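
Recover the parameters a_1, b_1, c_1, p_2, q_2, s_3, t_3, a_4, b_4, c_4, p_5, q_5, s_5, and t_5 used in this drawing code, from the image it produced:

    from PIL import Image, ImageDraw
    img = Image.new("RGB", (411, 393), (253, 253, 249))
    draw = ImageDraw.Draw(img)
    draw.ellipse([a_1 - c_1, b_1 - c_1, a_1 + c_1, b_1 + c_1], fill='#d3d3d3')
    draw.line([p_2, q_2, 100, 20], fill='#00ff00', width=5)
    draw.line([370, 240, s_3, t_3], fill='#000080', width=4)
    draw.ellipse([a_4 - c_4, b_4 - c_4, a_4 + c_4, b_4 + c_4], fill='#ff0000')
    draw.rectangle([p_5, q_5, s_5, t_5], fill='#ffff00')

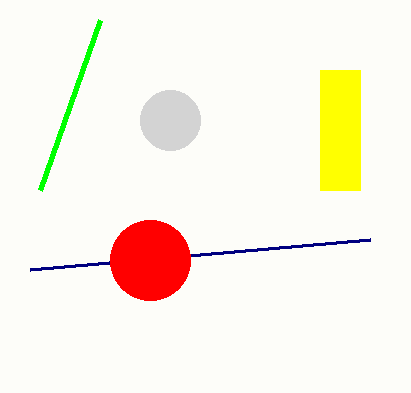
a_1 = 170, b_1 = 120, c_1 = 30, p_2 = 40, q_2 = 190, s_3 = 30, t_3 = 270, a_4 = 150, b_4 = 260, c_4 = 40, p_5 = 320, q_5 = 70, s_5 = 360, t_5 = 190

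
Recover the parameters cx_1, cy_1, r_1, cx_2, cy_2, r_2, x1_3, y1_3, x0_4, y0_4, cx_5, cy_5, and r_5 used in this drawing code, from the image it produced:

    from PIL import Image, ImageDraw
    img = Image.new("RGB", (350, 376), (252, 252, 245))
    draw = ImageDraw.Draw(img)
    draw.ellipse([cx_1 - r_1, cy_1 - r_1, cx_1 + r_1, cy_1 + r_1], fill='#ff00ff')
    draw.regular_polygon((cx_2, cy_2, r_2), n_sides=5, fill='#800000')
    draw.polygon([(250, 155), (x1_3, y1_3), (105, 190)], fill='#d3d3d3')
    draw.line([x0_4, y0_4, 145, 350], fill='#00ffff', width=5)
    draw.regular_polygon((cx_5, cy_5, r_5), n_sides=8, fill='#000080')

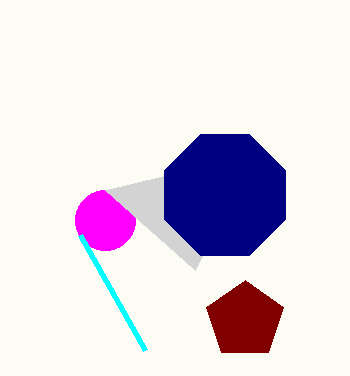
cx_1 = 105, cy_1 = 220, r_1 = 30, cx_2 = 245, cy_2 = 320, r_2 = 40, x1_3 = 195, y1_3 = 270, x0_4 = 80, y0_4 = 235, cx_5 = 225, cy_5 = 195, r_5 = 65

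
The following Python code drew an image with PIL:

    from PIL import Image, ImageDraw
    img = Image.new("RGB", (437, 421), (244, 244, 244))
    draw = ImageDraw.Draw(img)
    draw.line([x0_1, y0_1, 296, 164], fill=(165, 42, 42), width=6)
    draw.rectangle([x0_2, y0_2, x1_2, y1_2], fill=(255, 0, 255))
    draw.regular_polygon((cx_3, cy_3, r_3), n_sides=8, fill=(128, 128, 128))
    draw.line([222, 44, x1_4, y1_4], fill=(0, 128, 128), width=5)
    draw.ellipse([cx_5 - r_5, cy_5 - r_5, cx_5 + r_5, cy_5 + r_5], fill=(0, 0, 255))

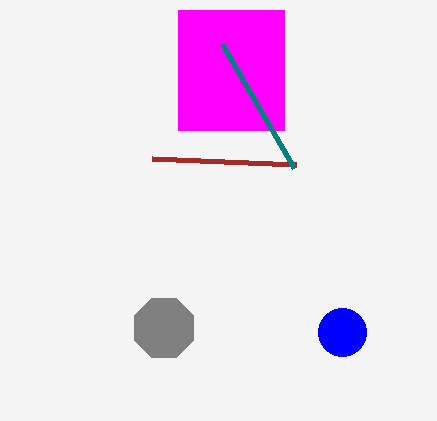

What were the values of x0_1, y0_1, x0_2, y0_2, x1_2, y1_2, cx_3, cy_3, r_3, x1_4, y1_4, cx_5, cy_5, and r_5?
x0_1 = 152
y0_1 = 158
x0_2 = 178
y0_2 = 10
x1_2 = 284
y1_2 = 130
cx_3 = 164
cy_3 = 328
r_3 = 32
x1_4 = 294
y1_4 = 168
cx_5 = 342
cy_5 = 332
r_5 = 24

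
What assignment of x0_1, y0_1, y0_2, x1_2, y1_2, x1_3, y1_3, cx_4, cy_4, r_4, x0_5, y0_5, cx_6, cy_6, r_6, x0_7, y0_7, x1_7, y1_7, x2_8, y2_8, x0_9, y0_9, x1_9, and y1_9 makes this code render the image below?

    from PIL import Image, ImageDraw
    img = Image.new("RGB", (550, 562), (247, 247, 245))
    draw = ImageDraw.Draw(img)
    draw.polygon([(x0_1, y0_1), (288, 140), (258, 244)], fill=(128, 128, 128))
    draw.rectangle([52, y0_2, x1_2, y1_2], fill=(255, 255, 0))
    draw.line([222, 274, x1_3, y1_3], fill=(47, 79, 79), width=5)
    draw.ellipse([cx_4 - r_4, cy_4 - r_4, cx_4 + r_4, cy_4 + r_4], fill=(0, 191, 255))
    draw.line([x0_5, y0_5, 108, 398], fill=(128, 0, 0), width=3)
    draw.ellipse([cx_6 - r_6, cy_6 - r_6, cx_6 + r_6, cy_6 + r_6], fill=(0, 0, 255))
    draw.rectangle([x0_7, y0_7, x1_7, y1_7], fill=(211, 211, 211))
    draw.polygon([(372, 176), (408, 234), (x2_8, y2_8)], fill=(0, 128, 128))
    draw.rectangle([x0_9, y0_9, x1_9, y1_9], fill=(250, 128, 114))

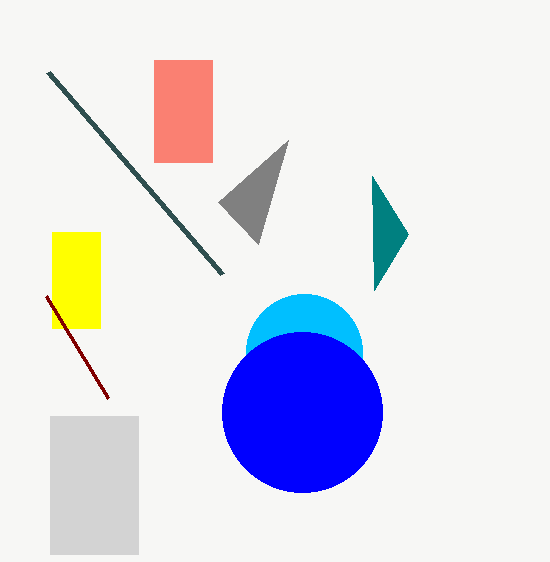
x0_1 = 218, y0_1 = 202, y0_2 = 232, x1_2 = 100, y1_2 = 328, x1_3 = 48, y1_3 = 72, cx_4 = 304, cy_4 = 352, r_4 = 58, x0_5 = 46, y0_5 = 296, cx_6 = 302, cy_6 = 412, r_6 = 80, x0_7 = 50, y0_7 = 416, x1_7 = 138, y1_7 = 554, x2_8 = 374, y2_8 = 290, x0_9 = 154, y0_9 = 60, x1_9 = 212, y1_9 = 162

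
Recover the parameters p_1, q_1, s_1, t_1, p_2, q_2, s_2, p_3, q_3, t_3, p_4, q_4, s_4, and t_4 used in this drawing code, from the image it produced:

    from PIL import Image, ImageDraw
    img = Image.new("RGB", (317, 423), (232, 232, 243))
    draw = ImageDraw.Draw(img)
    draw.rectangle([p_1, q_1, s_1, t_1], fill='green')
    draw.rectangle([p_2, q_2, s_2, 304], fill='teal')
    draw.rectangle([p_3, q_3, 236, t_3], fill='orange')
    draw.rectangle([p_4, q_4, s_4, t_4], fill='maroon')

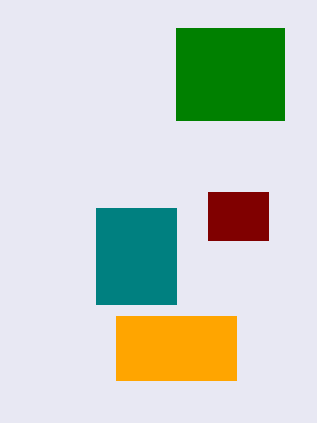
p_1 = 176; q_1 = 28; s_1 = 284; t_1 = 120; p_2 = 96; q_2 = 208; s_2 = 176; p_3 = 116; q_3 = 316; t_3 = 380; p_4 = 208; q_4 = 192; s_4 = 268; t_4 = 240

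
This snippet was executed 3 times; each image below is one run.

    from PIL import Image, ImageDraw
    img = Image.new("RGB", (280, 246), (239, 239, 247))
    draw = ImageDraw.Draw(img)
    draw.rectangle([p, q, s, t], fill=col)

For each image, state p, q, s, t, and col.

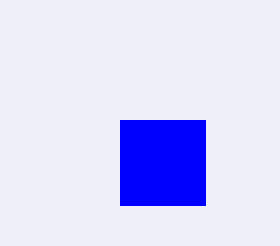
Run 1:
p = 120, q = 120, s = 205, t = 205, col = 'blue'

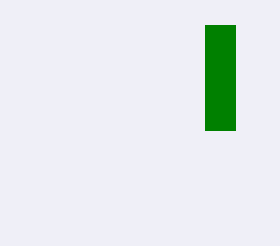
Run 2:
p = 205
q = 25
s = 235
t = 130
col = 'green'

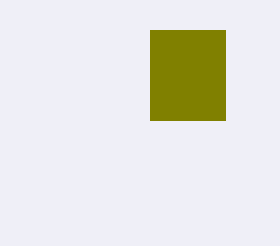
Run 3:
p = 150
q = 30
s = 225
t = 120
col = 'olive'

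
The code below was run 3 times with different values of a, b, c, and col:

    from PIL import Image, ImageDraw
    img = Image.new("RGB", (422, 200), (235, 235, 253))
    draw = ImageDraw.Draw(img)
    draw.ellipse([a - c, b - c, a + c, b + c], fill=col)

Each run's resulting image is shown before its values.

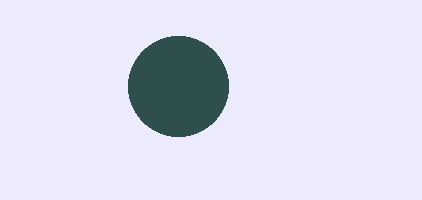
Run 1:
a = 178, b = 86, c = 50, col = 'darkslategray'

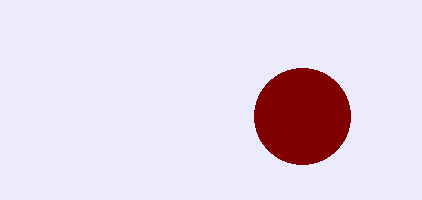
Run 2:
a = 302
b = 116
c = 48
col = 'maroon'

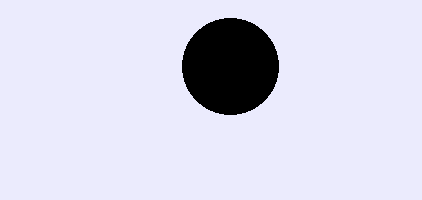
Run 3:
a = 230
b = 66
c = 48
col = 'black'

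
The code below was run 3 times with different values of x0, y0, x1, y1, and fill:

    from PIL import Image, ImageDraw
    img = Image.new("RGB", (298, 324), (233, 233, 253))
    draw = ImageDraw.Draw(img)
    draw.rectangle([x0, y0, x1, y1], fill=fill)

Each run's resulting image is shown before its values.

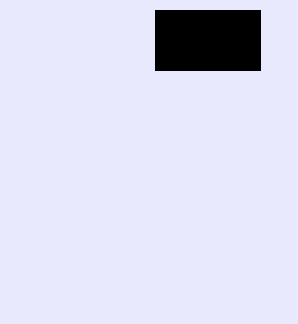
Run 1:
x0 = 155
y0 = 10
x1 = 260
y1 = 70
fill = 'black'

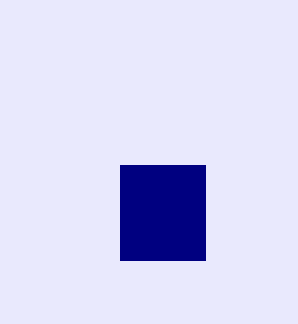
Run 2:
x0 = 120; y0 = 165; x1 = 205; y1 = 260; fill = 'navy'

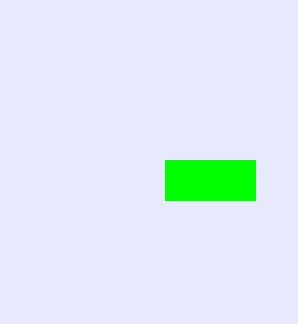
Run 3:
x0 = 165, y0 = 160, x1 = 255, y1 = 200, fill = 'lime'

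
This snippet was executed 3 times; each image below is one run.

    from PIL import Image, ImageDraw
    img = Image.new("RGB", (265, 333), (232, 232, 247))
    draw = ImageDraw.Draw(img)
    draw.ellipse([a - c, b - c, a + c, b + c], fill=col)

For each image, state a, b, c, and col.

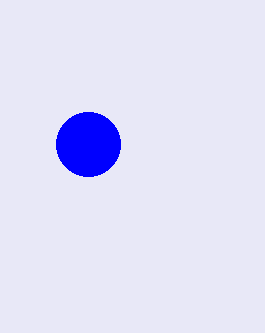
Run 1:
a = 88; b = 144; c = 32; col = 'blue'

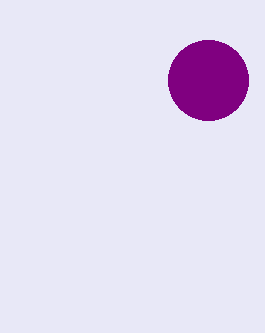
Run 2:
a = 208; b = 80; c = 40; col = 'purple'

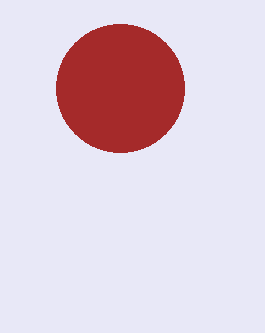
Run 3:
a = 120; b = 88; c = 64; col = 'brown'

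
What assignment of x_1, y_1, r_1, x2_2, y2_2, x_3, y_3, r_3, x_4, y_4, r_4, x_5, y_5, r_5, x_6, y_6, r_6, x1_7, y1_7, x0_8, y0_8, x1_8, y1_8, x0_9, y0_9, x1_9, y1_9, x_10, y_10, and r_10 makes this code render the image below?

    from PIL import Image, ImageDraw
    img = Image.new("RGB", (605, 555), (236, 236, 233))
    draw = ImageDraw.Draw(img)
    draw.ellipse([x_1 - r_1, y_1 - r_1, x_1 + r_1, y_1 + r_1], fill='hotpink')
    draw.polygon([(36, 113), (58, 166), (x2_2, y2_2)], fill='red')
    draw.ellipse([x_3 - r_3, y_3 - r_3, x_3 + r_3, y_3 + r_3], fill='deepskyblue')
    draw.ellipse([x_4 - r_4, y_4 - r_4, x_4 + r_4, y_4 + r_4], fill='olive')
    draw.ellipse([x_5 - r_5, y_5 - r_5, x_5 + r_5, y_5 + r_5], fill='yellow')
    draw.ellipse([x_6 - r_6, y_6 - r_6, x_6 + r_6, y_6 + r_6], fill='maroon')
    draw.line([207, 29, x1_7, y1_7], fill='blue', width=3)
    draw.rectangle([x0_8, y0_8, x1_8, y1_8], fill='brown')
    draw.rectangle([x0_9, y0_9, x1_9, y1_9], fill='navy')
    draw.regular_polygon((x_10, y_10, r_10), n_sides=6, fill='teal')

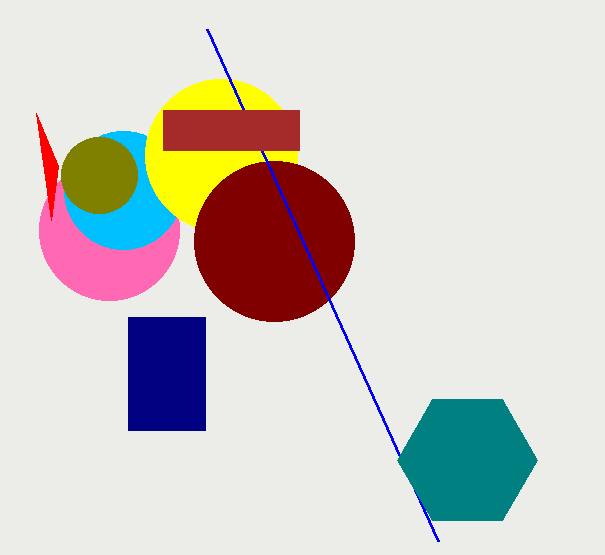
x_1 = 109
y_1 = 230
r_1 = 70
x2_2 = 51
y2_2 = 220
x_3 = 123
y_3 = 190
r_3 = 59
x_4 = 99
y_4 = 175
r_4 = 38
x_5 = 221
y_5 = 155
r_5 = 76
x_6 = 274
y_6 = 241
r_6 = 80
x1_7 = 438
y1_7 = 541
x0_8 = 163
y0_8 = 110
x1_8 = 299
y1_8 = 150
x0_9 = 128
y0_9 = 317
x1_9 = 205
y1_9 = 430
x_10 = 467
y_10 = 460
r_10 = 70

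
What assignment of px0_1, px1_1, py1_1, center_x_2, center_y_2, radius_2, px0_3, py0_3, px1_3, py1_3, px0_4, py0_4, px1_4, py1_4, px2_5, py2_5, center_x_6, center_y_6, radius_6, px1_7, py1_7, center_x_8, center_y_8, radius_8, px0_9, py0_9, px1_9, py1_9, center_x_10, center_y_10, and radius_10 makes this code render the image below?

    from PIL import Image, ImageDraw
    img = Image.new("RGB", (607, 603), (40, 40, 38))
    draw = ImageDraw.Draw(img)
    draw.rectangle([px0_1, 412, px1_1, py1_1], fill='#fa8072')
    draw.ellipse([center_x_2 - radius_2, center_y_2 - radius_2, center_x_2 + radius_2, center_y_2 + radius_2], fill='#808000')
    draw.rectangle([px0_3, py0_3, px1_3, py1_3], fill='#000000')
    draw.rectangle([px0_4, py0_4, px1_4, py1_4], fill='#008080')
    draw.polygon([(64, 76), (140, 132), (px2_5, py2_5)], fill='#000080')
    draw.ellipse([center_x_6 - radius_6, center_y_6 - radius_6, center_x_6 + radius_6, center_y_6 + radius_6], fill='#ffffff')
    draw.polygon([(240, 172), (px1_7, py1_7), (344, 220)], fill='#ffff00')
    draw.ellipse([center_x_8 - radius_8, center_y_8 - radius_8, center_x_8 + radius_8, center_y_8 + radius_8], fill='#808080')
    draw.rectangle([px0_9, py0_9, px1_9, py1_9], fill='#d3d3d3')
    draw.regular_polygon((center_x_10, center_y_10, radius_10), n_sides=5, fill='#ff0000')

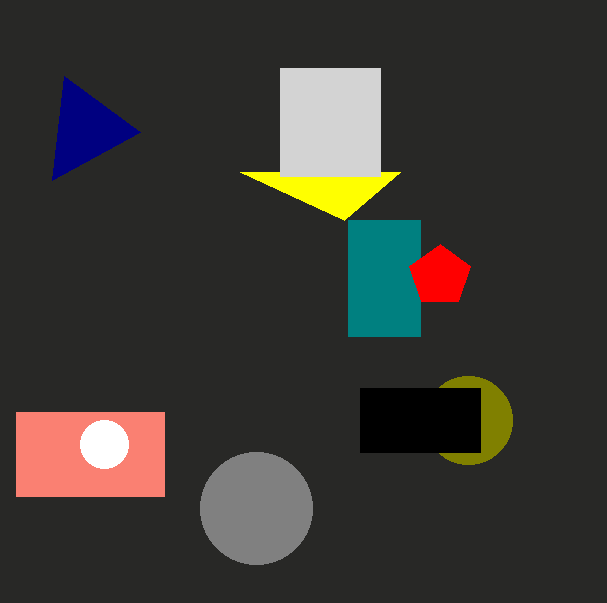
px0_1 = 16
px1_1 = 164
py1_1 = 496
center_x_2 = 468
center_y_2 = 420
radius_2 = 44
px0_3 = 360
py0_3 = 388
px1_3 = 480
py1_3 = 452
px0_4 = 348
py0_4 = 220
px1_4 = 420
py1_4 = 336
px2_5 = 52
py2_5 = 180
center_x_6 = 104
center_y_6 = 444
radius_6 = 24
px1_7 = 400
py1_7 = 172
center_x_8 = 256
center_y_8 = 508
radius_8 = 56
px0_9 = 280
py0_9 = 68
px1_9 = 380
py1_9 = 176
center_x_10 = 440
center_y_10 = 276
radius_10 = 32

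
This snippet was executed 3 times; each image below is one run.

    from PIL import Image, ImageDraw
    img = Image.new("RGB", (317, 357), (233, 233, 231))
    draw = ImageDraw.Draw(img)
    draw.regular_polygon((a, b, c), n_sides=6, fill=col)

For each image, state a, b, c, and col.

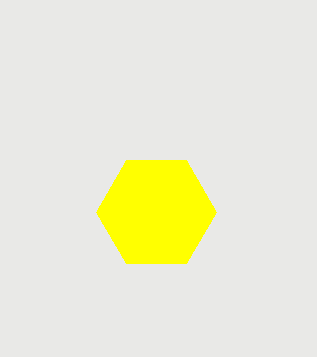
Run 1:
a = 156
b = 212
c = 60
col = 'yellow'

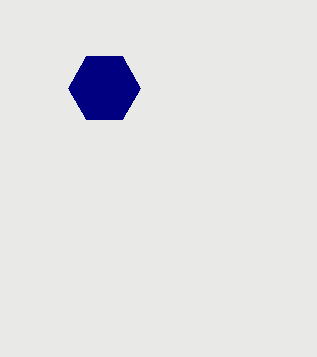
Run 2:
a = 104; b = 88; c = 36; col = 'navy'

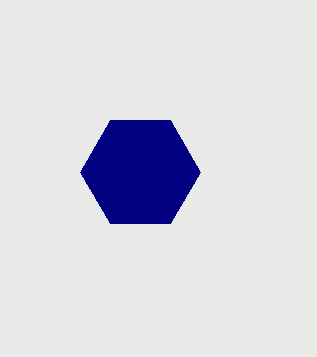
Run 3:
a = 140, b = 172, c = 60, col = 'navy'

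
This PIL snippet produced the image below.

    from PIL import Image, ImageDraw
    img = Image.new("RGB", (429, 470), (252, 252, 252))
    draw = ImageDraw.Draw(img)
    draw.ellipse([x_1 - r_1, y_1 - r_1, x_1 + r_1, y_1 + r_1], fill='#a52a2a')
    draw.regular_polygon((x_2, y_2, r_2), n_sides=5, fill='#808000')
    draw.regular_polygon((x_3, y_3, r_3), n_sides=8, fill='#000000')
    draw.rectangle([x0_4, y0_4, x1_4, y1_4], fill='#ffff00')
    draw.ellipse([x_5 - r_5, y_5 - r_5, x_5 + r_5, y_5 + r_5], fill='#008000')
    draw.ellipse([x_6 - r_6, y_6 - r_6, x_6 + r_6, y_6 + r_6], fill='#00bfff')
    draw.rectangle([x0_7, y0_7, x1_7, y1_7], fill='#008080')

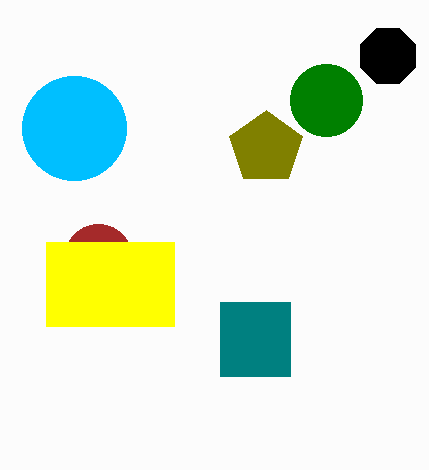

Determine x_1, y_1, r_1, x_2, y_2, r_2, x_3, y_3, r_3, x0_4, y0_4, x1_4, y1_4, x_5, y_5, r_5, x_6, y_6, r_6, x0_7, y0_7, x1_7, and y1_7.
x_1 = 98, y_1 = 258, r_1 = 34, x_2 = 266, y_2 = 148, r_2 = 38, x_3 = 388, y_3 = 56, r_3 = 30, x0_4 = 46, y0_4 = 242, x1_4 = 174, y1_4 = 326, x_5 = 326, y_5 = 100, r_5 = 36, x_6 = 74, y_6 = 128, r_6 = 52, x0_7 = 220, y0_7 = 302, x1_7 = 290, y1_7 = 376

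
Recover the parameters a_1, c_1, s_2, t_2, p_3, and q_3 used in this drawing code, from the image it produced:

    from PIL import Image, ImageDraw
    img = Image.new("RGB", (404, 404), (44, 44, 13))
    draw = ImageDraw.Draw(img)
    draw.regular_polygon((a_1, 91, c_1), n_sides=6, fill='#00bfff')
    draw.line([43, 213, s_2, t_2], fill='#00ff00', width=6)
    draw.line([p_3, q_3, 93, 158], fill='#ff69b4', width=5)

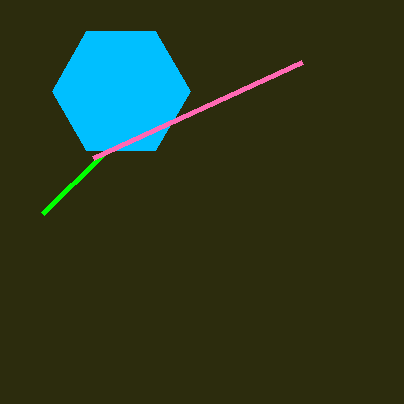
a_1 = 121
c_1 = 69
s_2 = 104
t_2 = 153
p_3 = 302
q_3 = 62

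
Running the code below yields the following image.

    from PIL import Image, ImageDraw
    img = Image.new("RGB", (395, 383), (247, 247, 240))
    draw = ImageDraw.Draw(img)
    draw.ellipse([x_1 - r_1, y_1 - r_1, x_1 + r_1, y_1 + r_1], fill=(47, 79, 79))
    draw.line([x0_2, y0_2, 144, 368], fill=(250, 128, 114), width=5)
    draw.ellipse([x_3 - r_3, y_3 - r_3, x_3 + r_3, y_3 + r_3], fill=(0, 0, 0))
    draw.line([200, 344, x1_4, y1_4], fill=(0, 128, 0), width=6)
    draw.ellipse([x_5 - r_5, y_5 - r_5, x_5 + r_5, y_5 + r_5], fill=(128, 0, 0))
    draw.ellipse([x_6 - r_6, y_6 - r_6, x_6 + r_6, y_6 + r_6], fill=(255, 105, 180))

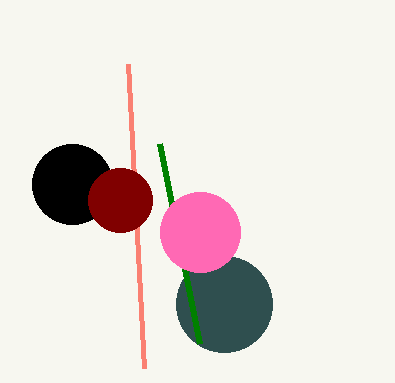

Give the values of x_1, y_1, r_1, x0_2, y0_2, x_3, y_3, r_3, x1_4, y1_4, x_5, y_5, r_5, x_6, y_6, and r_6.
x_1 = 224
y_1 = 304
r_1 = 48
x0_2 = 128
y0_2 = 64
x_3 = 72
y_3 = 184
r_3 = 40
x1_4 = 160
y1_4 = 144
x_5 = 120
y_5 = 200
r_5 = 32
x_6 = 200
y_6 = 232
r_6 = 40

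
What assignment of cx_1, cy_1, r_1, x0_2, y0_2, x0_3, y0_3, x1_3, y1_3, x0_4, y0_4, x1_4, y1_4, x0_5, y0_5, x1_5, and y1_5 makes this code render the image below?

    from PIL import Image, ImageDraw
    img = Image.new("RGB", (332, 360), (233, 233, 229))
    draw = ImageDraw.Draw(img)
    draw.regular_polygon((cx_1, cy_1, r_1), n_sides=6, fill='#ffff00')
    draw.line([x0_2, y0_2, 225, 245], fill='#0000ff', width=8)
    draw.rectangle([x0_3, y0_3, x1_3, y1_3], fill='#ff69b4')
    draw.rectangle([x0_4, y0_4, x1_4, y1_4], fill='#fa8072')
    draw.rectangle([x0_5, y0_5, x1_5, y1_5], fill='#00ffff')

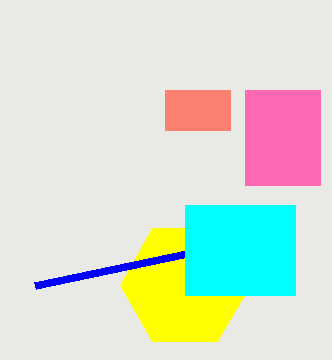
cx_1 = 185
cy_1 = 285
r_1 = 65
x0_2 = 35
y0_2 = 285
x0_3 = 245
y0_3 = 90
x1_3 = 320
y1_3 = 185
x0_4 = 165
y0_4 = 90
x1_4 = 230
y1_4 = 130
x0_5 = 185
y0_5 = 205
x1_5 = 295
y1_5 = 295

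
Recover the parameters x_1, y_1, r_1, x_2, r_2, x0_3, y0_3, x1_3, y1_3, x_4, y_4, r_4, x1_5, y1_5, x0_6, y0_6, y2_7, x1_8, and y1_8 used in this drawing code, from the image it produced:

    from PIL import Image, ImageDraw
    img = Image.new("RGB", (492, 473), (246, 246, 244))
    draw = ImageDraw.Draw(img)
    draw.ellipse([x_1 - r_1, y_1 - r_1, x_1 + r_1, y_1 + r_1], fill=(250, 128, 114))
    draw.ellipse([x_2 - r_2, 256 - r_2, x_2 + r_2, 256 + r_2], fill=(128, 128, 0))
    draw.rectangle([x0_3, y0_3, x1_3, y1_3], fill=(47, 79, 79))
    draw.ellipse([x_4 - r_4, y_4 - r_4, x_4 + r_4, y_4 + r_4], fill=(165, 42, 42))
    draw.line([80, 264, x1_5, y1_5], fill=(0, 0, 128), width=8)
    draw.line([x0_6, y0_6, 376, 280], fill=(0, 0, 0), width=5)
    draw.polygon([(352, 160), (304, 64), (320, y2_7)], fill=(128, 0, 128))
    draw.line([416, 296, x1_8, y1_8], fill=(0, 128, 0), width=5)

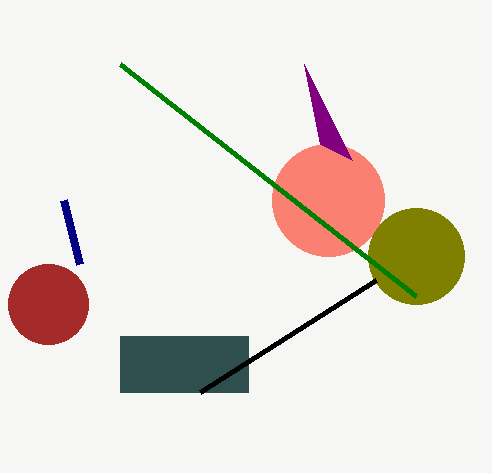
x_1 = 328, y_1 = 200, r_1 = 56, x_2 = 416, r_2 = 48, x0_3 = 120, y0_3 = 336, x1_3 = 248, y1_3 = 392, x_4 = 48, y_4 = 304, r_4 = 40, x1_5 = 64, y1_5 = 200, x0_6 = 200, y0_6 = 392, y2_7 = 144, x1_8 = 120, y1_8 = 64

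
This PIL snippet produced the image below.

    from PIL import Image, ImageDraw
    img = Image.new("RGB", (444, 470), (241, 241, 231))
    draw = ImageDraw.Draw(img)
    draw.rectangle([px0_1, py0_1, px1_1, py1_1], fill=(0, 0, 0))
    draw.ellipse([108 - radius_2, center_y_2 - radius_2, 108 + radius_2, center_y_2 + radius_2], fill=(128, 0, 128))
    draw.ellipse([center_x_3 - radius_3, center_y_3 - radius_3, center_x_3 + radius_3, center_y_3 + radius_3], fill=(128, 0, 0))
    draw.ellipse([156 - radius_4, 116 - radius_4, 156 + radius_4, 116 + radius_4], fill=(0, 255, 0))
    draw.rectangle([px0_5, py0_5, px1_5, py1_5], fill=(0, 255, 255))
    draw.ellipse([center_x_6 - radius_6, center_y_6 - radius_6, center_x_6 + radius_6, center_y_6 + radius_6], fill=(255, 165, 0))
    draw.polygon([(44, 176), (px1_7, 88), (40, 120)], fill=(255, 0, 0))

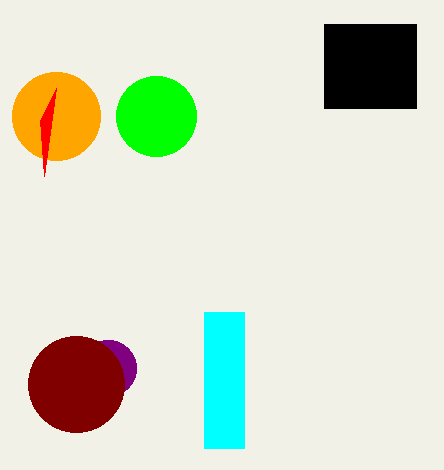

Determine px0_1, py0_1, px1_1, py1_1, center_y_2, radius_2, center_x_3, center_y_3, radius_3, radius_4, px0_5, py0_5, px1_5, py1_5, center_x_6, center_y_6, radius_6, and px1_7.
px0_1 = 324, py0_1 = 24, px1_1 = 416, py1_1 = 108, center_y_2 = 368, radius_2 = 28, center_x_3 = 76, center_y_3 = 384, radius_3 = 48, radius_4 = 40, px0_5 = 204, py0_5 = 312, px1_5 = 244, py1_5 = 448, center_x_6 = 56, center_y_6 = 116, radius_6 = 44, px1_7 = 56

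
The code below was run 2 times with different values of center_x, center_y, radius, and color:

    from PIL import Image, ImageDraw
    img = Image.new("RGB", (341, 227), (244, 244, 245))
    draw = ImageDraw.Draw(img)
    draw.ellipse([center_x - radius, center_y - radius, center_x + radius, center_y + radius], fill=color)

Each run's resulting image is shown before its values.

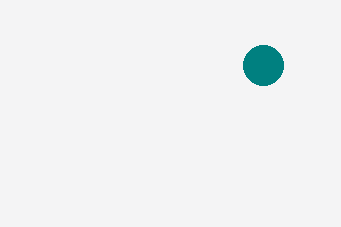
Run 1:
center_x = 263
center_y = 65
radius = 20
color = 'teal'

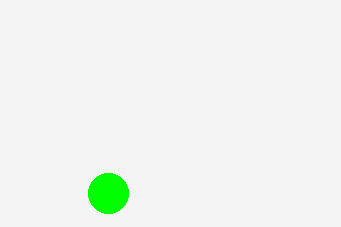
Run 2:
center_x = 108, center_y = 193, radius = 20, color = 'lime'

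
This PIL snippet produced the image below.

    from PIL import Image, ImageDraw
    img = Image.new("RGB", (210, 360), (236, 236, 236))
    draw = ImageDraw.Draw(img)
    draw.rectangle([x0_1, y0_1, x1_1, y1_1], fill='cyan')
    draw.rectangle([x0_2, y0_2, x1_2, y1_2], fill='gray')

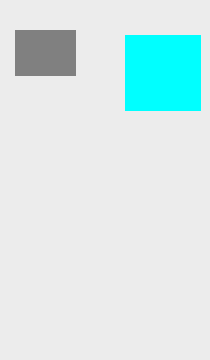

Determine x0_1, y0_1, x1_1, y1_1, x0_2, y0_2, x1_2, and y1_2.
x0_1 = 125
y0_1 = 35
x1_1 = 200
y1_1 = 110
x0_2 = 15
y0_2 = 30
x1_2 = 75
y1_2 = 75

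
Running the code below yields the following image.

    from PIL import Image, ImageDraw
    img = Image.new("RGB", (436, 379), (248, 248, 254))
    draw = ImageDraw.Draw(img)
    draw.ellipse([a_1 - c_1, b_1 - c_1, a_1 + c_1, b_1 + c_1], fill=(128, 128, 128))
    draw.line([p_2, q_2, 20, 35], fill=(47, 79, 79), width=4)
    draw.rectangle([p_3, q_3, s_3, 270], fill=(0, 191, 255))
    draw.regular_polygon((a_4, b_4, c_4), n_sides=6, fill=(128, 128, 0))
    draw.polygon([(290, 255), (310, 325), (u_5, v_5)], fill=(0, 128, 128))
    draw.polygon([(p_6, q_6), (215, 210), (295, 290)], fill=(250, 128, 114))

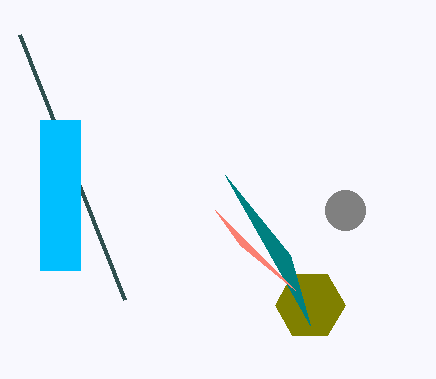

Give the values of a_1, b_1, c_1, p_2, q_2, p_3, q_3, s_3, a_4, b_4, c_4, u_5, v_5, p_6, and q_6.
a_1 = 345; b_1 = 210; c_1 = 20; p_2 = 125; q_2 = 300; p_3 = 40; q_3 = 120; s_3 = 80; a_4 = 310; b_4 = 305; c_4 = 35; u_5 = 225; v_5 = 175; p_6 = 240; q_6 = 245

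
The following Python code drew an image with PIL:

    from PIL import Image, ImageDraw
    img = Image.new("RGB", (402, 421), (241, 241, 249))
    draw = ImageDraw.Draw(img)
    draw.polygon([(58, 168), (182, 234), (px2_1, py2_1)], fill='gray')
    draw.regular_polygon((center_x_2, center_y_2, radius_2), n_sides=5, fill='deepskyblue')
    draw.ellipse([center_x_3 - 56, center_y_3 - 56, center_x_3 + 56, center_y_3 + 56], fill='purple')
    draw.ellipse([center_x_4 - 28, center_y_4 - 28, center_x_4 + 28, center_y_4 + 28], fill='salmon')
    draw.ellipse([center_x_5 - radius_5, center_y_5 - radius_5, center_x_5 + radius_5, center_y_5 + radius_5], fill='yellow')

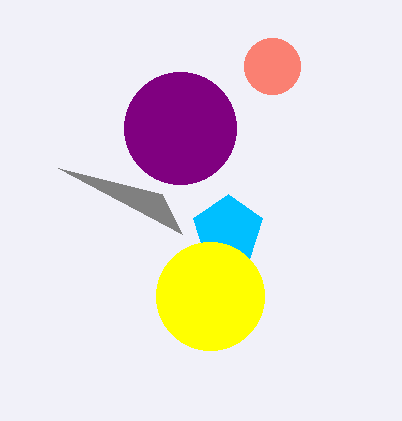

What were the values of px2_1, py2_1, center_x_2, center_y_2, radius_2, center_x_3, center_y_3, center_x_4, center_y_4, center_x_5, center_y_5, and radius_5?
px2_1 = 162, py2_1 = 194, center_x_2 = 228, center_y_2 = 230, radius_2 = 36, center_x_3 = 180, center_y_3 = 128, center_x_4 = 272, center_y_4 = 66, center_x_5 = 210, center_y_5 = 296, radius_5 = 54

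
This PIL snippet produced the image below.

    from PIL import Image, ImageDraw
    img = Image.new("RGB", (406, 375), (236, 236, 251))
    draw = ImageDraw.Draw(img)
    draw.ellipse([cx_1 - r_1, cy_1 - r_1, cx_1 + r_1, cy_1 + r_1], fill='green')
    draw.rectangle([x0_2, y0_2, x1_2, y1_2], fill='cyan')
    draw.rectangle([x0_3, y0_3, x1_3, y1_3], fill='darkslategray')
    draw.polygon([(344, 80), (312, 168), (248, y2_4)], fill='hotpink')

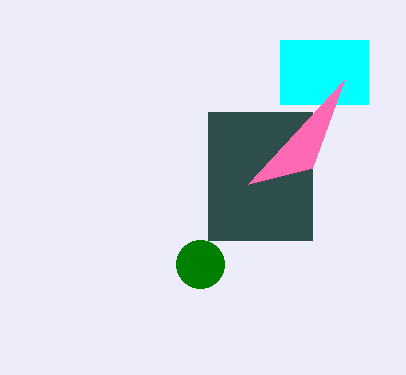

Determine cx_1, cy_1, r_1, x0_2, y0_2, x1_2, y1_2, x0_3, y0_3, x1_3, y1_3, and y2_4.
cx_1 = 200; cy_1 = 264; r_1 = 24; x0_2 = 280; y0_2 = 40; x1_2 = 368; y1_2 = 104; x0_3 = 208; y0_3 = 112; x1_3 = 312; y1_3 = 240; y2_4 = 184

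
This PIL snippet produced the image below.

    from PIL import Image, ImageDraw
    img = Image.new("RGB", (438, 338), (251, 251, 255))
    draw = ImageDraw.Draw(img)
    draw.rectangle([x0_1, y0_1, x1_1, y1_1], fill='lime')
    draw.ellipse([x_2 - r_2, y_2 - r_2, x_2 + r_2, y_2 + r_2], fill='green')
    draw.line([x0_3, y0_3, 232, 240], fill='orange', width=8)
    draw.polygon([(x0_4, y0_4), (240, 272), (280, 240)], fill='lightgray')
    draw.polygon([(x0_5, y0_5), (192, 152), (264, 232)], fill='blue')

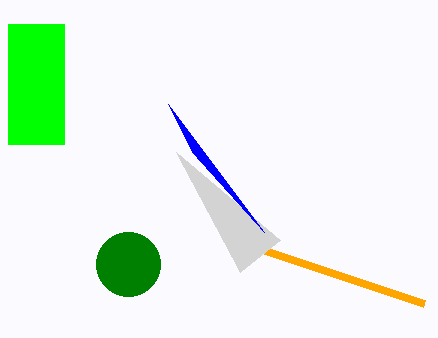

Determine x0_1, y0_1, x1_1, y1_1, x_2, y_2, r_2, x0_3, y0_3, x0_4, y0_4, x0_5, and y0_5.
x0_1 = 8
y0_1 = 24
x1_1 = 64
y1_1 = 144
x_2 = 128
y_2 = 264
r_2 = 32
x0_3 = 424
y0_3 = 304
x0_4 = 176
y0_4 = 152
x0_5 = 168
y0_5 = 104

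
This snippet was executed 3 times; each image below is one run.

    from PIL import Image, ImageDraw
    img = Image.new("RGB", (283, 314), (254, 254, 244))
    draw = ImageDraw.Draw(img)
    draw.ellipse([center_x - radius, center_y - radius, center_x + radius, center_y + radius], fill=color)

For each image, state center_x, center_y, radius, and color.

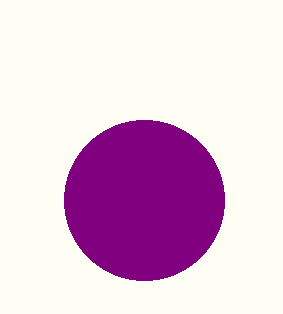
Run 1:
center_x = 144
center_y = 200
radius = 80
color = 'purple'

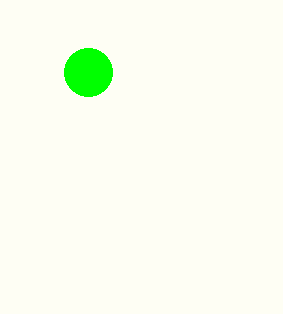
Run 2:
center_x = 88, center_y = 72, radius = 24, color = 'lime'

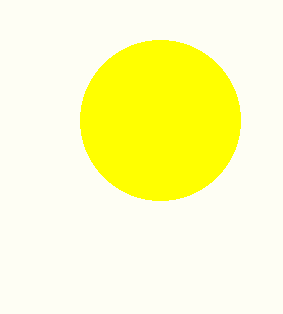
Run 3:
center_x = 160, center_y = 120, radius = 80, color = 'yellow'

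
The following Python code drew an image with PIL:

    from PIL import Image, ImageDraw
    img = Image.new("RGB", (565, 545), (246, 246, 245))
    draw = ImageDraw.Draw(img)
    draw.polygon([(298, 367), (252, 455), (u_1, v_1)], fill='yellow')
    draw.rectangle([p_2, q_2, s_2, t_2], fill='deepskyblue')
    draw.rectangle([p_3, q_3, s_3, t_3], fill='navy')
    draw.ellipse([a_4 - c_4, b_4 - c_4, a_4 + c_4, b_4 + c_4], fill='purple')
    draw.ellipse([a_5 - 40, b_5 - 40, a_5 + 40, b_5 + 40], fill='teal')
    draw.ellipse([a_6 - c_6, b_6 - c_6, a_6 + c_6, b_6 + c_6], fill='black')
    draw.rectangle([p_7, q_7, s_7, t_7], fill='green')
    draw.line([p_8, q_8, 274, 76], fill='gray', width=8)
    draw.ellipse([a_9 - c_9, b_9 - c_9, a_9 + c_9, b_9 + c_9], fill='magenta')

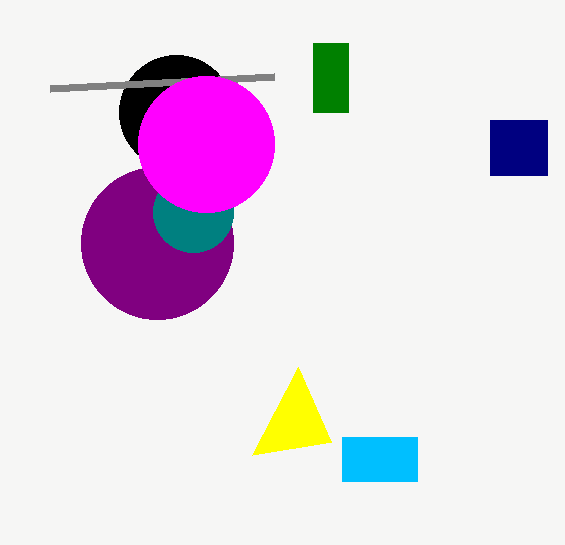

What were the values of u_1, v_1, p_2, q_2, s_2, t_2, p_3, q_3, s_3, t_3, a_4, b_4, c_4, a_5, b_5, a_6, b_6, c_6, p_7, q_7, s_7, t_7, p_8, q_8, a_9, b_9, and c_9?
u_1 = 331
v_1 = 442
p_2 = 342
q_2 = 437
s_2 = 417
t_2 = 481
p_3 = 490
q_3 = 120
s_3 = 547
t_3 = 175
a_4 = 157
b_4 = 243
c_4 = 76
a_5 = 193
b_5 = 212
a_6 = 176
b_6 = 112
c_6 = 57
p_7 = 313
q_7 = 43
s_7 = 348
t_7 = 112
p_8 = 50
q_8 = 88
a_9 = 206
b_9 = 144
c_9 = 68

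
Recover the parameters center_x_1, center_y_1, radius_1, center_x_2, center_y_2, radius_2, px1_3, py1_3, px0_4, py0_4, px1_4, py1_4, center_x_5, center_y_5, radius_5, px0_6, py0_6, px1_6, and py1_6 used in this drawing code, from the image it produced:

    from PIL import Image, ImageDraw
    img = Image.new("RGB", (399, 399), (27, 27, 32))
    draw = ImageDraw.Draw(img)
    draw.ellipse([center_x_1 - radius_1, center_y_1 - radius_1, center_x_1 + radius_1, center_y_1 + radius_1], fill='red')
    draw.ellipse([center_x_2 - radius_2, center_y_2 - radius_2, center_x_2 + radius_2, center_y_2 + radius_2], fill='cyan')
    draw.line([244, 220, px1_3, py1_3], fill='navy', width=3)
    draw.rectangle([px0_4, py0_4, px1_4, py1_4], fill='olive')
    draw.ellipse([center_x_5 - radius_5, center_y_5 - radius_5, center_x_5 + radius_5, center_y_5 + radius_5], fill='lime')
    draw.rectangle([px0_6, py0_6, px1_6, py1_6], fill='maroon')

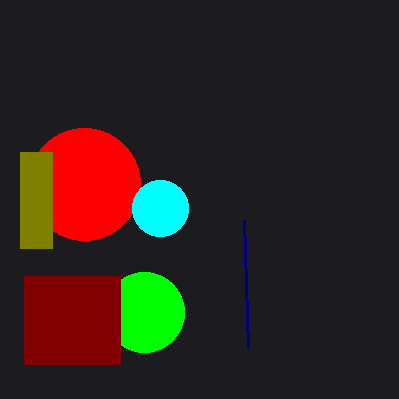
center_x_1 = 84; center_y_1 = 184; radius_1 = 56; center_x_2 = 160; center_y_2 = 208; radius_2 = 28; px1_3 = 248; py1_3 = 348; px0_4 = 20; py0_4 = 152; px1_4 = 52; py1_4 = 248; center_x_5 = 144; center_y_5 = 312; radius_5 = 40; px0_6 = 24; py0_6 = 276; px1_6 = 120; py1_6 = 364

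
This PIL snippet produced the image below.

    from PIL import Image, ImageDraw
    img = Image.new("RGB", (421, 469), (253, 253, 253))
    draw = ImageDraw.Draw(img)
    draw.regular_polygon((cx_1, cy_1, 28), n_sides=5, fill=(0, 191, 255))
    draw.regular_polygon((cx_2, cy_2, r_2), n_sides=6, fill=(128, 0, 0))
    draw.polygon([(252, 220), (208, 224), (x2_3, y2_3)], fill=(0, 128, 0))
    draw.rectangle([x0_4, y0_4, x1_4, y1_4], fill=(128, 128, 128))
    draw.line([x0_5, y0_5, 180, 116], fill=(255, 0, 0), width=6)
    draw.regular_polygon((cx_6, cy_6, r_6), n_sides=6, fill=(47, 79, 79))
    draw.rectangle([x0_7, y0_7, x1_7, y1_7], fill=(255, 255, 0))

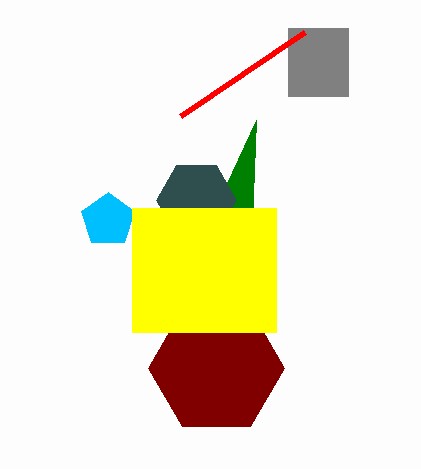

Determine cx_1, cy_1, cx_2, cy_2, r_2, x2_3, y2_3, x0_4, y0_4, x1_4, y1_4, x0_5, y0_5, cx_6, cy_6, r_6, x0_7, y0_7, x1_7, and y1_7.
cx_1 = 108; cy_1 = 220; cx_2 = 216; cy_2 = 368; r_2 = 68; x2_3 = 256; y2_3 = 120; x0_4 = 288; y0_4 = 28; x1_4 = 348; y1_4 = 96; x0_5 = 304; y0_5 = 32; cx_6 = 196; cy_6 = 200; r_6 = 40; x0_7 = 132; y0_7 = 208; x1_7 = 276; y1_7 = 332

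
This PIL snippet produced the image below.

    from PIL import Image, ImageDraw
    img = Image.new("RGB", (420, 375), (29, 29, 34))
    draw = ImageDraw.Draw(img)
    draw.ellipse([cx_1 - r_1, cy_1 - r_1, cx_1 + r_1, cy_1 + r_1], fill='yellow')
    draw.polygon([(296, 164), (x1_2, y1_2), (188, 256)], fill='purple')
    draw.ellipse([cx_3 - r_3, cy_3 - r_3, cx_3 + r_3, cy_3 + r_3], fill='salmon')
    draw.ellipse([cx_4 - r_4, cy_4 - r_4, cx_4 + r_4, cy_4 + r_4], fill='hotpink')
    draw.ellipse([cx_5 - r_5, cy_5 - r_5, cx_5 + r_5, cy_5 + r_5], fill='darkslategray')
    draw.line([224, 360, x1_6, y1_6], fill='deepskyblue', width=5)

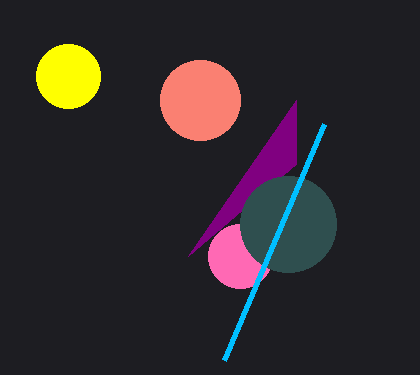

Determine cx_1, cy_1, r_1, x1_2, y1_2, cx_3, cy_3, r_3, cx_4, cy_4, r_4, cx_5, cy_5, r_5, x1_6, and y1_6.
cx_1 = 68; cy_1 = 76; r_1 = 32; x1_2 = 296; y1_2 = 100; cx_3 = 200; cy_3 = 100; r_3 = 40; cx_4 = 240; cy_4 = 256; r_4 = 32; cx_5 = 288; cy_5 = 224; r_5 = 48; x1_6 = 324; y1_6 = 124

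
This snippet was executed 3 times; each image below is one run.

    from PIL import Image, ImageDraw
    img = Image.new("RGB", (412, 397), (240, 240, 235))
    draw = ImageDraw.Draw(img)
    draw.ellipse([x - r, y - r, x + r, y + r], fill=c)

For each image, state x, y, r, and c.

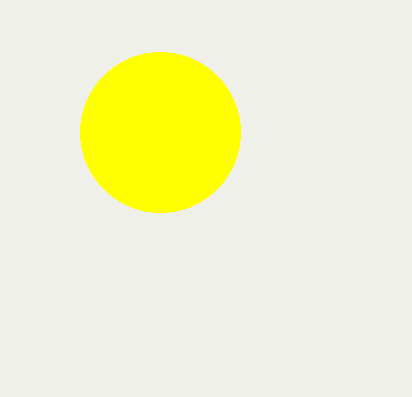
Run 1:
x = 160, y = 132, r = 80, c = 'yellow'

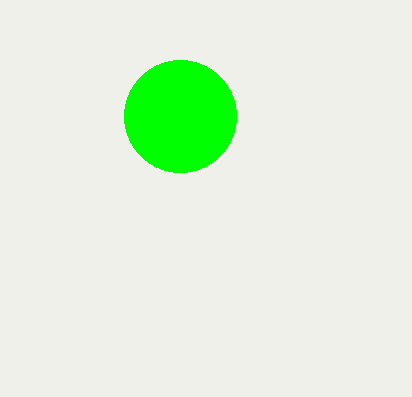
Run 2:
x = 180, y = 116, r = 56, c = 'lime'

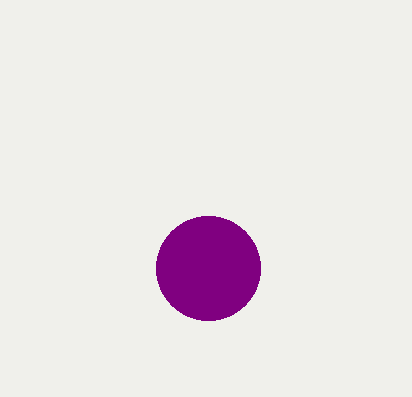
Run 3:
x = 208
y = 268
r = 52
c = 'purple'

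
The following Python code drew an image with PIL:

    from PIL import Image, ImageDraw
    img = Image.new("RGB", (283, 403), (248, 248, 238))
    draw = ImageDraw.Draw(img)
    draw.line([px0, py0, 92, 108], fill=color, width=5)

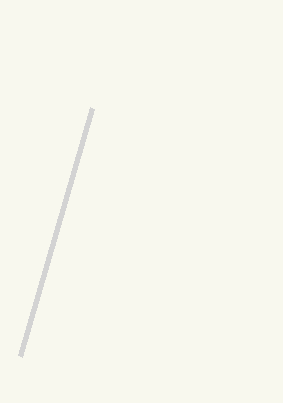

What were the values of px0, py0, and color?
px0 = 20, py0 = 356, color = 'lightgray'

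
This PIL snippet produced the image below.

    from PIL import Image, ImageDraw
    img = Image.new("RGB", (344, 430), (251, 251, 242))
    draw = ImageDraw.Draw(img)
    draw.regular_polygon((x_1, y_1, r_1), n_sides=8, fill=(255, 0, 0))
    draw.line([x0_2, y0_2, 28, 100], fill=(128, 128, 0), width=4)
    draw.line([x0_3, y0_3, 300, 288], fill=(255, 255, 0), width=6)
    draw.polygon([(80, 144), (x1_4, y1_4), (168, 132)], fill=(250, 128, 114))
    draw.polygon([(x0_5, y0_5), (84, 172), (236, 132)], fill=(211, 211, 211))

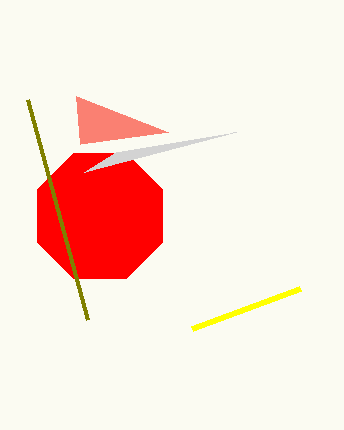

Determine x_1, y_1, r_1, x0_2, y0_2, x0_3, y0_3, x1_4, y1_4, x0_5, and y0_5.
x_1 = 100
y_1 = 216
r_1 = 68
x0_2 = 88
y0_2 = 320
x0_3 = 192
y0_3 = 328
x1_4 = 76
y1_4 = 96
x0_5 = 116
y0_5 = 152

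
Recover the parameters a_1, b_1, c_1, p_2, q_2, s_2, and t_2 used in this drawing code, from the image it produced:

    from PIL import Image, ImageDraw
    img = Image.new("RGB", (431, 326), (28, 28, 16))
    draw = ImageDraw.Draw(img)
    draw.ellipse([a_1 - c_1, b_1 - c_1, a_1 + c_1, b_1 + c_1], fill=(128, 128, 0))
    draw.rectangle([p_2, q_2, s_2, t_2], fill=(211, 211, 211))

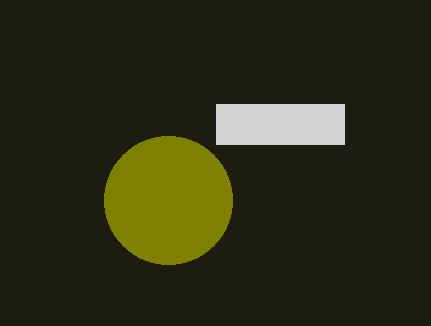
a_1 = 168
b_1 = 200
c_1 = 64
p_2 = 216
q_2 = 104
s_2 = 344
t_2 = 144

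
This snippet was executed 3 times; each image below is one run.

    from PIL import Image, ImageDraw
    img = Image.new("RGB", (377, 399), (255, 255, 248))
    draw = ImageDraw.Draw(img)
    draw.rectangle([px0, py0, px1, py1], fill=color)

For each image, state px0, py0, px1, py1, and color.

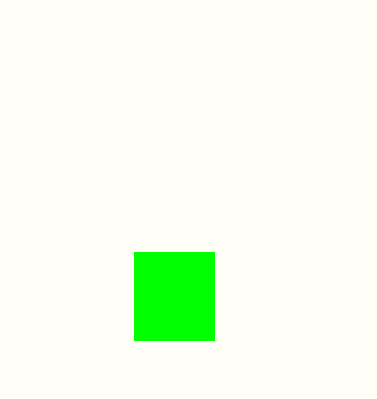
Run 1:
px0 = 134; py0 = 252; px1 = 214; py1 = 340; color = 'lime'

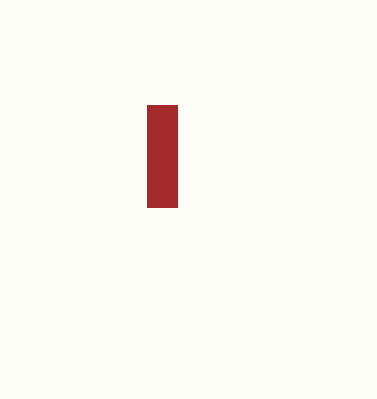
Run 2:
px0 = 147, py0 = 105, px1 = 177, py1 = 207, color = 'brown'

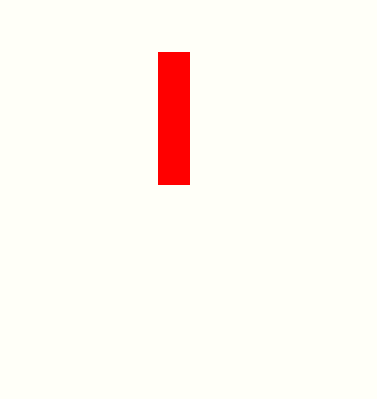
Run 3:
px0 = 158; py0 = 52; px1 = 189; py1 = 184; color = 'red'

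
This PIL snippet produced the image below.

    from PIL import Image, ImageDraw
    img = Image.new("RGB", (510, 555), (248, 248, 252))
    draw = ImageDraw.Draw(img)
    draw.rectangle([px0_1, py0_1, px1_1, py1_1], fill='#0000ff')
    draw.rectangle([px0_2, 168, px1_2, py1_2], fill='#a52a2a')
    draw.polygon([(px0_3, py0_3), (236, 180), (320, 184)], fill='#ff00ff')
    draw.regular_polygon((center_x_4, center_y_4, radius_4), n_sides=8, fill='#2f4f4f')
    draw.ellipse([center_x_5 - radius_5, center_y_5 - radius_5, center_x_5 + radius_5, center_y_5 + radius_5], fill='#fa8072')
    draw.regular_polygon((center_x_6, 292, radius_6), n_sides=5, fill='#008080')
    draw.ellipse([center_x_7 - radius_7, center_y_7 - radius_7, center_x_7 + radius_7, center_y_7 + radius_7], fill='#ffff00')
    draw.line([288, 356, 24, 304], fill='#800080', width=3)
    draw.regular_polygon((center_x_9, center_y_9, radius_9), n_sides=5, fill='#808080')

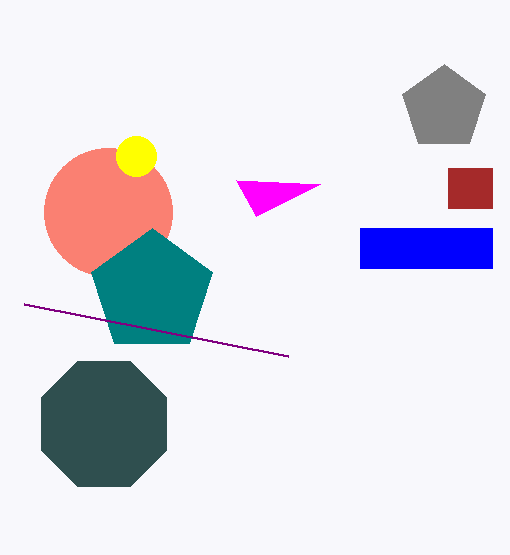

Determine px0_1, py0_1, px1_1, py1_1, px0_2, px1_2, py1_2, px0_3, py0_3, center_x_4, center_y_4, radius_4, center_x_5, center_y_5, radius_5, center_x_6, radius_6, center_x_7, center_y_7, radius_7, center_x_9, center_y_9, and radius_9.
px0_1 = 360
py0_1 = 228
px1_1 = 492
py1_1 = 268
px0_2 = 448
px1_2 = 492
py1_2 = 208
px0_3 = 256
py0_3 = 216
center_x_4 = 104
center_y_4 = 424
radius_4 = 68
center_x_5 = 108
center_y_5 = 212
radius_5 = 64
center_x_6 = 152
radius_6 = 64
center_x_7 = 136
center_y_7 = 156
radius_7 = 20
center_x_9 = 444
center_y_9 = 108
radius_9 = 44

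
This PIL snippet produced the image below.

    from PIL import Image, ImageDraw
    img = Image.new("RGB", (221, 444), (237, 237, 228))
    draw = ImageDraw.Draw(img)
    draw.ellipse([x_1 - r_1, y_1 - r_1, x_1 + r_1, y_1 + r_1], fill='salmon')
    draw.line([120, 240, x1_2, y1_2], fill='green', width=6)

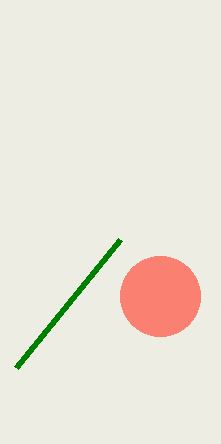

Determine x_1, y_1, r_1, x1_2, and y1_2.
x_1 = 160; y_1 = 296; r_1 = 40; x1_2 = 16; y1_2 = 368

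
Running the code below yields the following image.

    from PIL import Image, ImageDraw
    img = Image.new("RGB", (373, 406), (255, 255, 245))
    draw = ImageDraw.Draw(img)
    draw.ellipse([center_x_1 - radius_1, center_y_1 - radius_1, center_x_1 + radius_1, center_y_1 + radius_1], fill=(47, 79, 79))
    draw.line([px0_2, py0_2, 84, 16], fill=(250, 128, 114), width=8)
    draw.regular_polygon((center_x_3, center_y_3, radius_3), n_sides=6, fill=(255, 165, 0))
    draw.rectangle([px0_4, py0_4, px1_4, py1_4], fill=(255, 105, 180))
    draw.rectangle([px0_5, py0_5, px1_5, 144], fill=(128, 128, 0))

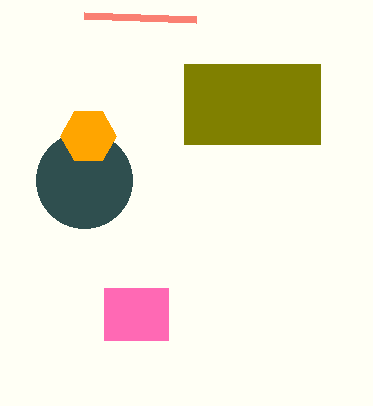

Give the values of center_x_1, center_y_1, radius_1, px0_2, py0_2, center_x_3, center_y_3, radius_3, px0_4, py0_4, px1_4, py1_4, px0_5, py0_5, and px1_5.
center_x_1 = 84; center_y_1 = 180; radius_1 = 48; px0_2 = 196; py0_2 = 20; center_x_3 = 88; center_y_3 = 136; radius_3 = 28; px0_4 = 104; py0_4 = 288; px1_4 = 168; py1_4 = 340; px0_5 = 184; py0_5 = 64; px1_5 = 320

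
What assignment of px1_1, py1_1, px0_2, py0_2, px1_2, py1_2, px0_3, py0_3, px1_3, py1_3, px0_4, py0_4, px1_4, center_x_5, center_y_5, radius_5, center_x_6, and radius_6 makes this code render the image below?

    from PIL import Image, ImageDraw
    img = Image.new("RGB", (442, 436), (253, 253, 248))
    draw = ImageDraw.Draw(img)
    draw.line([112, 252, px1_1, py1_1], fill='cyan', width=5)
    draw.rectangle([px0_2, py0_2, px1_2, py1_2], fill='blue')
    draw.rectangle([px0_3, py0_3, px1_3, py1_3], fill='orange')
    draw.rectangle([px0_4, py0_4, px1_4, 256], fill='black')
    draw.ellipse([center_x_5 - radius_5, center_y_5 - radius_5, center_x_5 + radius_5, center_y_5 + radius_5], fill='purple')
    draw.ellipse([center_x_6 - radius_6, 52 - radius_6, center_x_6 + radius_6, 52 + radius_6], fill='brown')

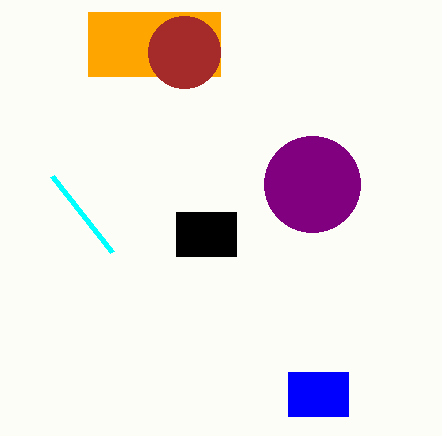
px1_1 = 52; py1_1 = 176; px0_2 = 288; py0_2 = 372; px1_2 = 348; py1_2 = 416; px0_3 = 88; py0_3 = 12; px1_3 = 220; py1_3 = 76; px0_4 = 176; py0_4 = 212; px1_4 = 236; center_x_5 = 312; center_y_5 = 184; radius_5 = 48; center_x_6 = 184; radius_6 = 36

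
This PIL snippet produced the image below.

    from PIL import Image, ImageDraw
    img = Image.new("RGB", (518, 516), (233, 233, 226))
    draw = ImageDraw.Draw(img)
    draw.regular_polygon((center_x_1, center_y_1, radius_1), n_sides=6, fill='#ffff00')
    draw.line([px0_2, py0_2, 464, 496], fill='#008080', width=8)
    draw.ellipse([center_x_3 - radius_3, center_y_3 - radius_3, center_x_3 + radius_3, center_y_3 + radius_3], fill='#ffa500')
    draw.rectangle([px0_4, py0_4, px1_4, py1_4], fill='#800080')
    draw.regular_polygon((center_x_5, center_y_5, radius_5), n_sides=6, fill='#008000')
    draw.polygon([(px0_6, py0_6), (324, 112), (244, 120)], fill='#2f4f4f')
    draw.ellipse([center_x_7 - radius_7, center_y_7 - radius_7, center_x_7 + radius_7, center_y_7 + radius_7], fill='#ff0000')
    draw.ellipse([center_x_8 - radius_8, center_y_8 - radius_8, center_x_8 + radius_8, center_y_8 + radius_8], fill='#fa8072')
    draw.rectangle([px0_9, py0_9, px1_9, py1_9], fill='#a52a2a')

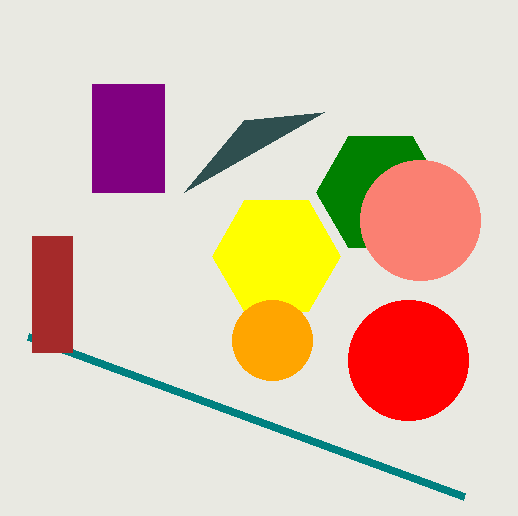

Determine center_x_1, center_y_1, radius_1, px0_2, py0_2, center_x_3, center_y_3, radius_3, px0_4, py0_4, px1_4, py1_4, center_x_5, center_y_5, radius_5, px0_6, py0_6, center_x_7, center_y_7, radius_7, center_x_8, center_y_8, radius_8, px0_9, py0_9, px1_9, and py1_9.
center_x_1 = 276; center_y_1 = 256; radius_1 = 64; px0_2 = 28; py0_2 = 336; center_x_3 = 272; center_y_3 = 340; radius_3 = 40; px0_4 = 92; py0_4 = 84; px1_4 = 164; py1_4 = 192; center_x_5 = 380; center_y_5 = 192; radius_5 = 64; px0_6 = 184; py0_6 = 192; center_x_7 = 408; center_y_7 = 360; radius_7 = 60; center_x_8 = 420; center_y_8 = 220; radius_8 = 60; px0_9 = 32; py0_9 = 236; px1_9 = 72; py1_9 = 352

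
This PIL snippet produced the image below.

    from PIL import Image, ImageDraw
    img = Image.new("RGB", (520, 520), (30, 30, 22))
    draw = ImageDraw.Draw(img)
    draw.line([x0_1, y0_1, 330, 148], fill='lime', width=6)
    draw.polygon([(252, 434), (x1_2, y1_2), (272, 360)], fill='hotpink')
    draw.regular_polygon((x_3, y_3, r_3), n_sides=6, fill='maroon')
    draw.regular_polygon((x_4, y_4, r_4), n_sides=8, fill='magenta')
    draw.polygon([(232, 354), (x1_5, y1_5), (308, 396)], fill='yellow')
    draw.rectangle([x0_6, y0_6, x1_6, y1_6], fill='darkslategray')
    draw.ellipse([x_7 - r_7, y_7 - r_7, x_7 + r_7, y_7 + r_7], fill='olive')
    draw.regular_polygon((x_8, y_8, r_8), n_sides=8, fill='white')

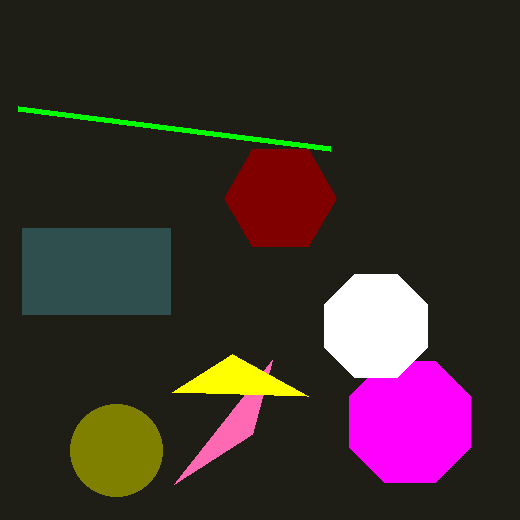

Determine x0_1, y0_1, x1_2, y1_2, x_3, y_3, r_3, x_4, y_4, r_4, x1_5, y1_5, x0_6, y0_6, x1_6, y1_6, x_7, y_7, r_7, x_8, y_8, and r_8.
x0_1 = 18, y0_1 = 108, x1_2 = 174, y1_2 = 484, x_3 = 280, y_3 = 198, r_3 = 56, x_4 = 410, y_4 = 422, r_4 = 66, x1_5 = 172, y1_5 = 392, x0_6 = 22, y0_6 = 228, x1_6 = 170, y1_6 = 314, x_7 = 116, y_7 = 450, r_7 = 46, x_8 = 376, y_8 = 326, r_8 = 56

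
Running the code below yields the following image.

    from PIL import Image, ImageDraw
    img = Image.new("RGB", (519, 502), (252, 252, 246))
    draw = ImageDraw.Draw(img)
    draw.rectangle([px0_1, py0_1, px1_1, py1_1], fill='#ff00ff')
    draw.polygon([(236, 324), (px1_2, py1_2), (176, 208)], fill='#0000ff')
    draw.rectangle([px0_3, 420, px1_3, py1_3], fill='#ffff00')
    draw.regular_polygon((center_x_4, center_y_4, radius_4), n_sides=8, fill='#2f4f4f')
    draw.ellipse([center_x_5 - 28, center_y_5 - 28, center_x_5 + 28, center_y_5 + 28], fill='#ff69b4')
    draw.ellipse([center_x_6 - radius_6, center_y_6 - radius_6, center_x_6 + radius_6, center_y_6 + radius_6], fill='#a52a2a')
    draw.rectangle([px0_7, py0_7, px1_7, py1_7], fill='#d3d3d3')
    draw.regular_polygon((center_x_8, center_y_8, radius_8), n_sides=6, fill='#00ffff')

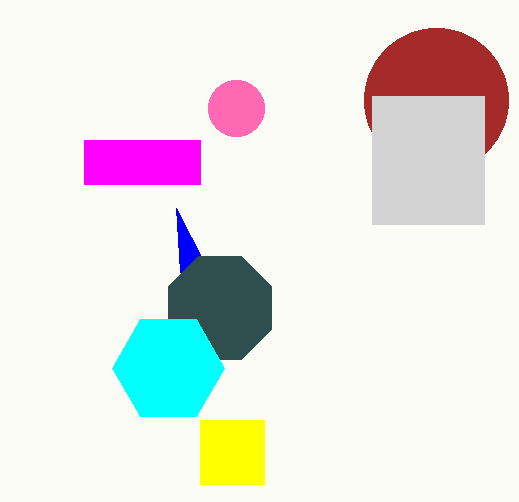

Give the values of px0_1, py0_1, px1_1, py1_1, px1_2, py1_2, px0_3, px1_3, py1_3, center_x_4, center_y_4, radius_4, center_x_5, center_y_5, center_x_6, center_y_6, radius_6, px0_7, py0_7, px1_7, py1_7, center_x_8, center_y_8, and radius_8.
px0_1 = 84; py0_1 = 140; px1_1 = 200; py1_1 = 184; px1_2 = 180; py1_2 = 272; px0_3 = 200; px1_3 = 264; py1_3 = 484; center_x_4 = 220; center_y_4 = 308; radius_4 = 56; center_x_5 = 236; center_y_5 = 108; center_x_6 = 436; center_y_6 = 100; radius_6 = 72; px0_7 = 372; py0_7 = 96; px1_7 = 484; py1_7 = 224; center_x_8 = 168; center_y_8 = 368; radius_8 = 56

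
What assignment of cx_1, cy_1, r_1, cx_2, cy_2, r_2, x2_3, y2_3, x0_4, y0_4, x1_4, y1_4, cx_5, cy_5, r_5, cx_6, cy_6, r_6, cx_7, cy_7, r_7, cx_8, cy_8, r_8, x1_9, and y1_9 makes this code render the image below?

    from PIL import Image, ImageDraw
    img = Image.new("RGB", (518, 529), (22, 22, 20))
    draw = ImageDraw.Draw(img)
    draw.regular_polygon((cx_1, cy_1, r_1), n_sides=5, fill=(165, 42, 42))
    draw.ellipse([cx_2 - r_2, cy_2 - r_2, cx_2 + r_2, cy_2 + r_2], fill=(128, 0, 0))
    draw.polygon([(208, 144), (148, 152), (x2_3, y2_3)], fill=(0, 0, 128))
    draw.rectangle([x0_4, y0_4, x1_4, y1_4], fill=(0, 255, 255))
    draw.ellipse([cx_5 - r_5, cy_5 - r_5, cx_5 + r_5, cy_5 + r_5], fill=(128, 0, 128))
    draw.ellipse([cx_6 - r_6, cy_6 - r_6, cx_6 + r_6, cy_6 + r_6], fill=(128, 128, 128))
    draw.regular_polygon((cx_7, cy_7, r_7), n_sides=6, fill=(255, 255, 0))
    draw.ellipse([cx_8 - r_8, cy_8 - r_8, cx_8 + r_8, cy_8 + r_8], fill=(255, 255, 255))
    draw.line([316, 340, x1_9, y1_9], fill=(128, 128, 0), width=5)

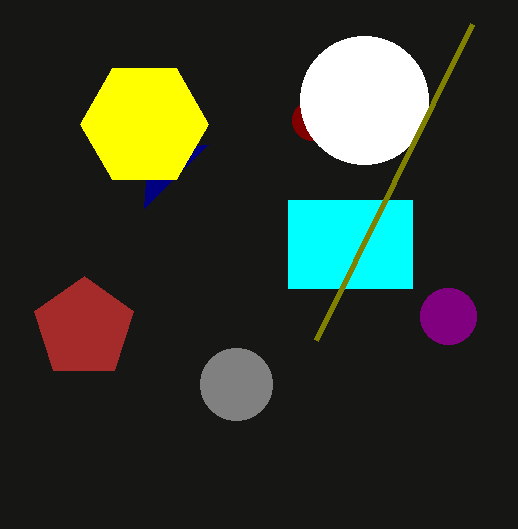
cx_1 = 84; cy_1 = 328; r_1 = 52; cx_2 = 312; cy_2 = 120; r_2 = 20; x2_3 = 144; y2_3 = 208; x0_4 = 288; y0_4 = 200; x1_4 = 412; y1_4 = 288; cx_5 = 448; cy_5 = 316; r_5 = 28; cx_6 = 236; cy_6 = 384; r_6 = 36; cx_7 = 144; cy_7 = 124; r_7 = 64; cx_8 = 364; cy_8 = 100; r_8 = 64; x1_9 = 472; y1_9 = 24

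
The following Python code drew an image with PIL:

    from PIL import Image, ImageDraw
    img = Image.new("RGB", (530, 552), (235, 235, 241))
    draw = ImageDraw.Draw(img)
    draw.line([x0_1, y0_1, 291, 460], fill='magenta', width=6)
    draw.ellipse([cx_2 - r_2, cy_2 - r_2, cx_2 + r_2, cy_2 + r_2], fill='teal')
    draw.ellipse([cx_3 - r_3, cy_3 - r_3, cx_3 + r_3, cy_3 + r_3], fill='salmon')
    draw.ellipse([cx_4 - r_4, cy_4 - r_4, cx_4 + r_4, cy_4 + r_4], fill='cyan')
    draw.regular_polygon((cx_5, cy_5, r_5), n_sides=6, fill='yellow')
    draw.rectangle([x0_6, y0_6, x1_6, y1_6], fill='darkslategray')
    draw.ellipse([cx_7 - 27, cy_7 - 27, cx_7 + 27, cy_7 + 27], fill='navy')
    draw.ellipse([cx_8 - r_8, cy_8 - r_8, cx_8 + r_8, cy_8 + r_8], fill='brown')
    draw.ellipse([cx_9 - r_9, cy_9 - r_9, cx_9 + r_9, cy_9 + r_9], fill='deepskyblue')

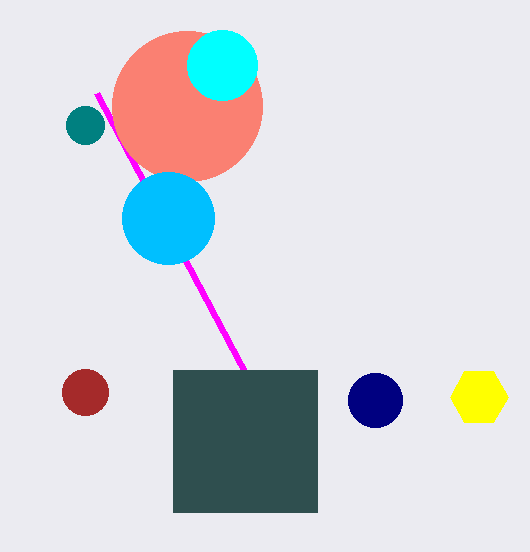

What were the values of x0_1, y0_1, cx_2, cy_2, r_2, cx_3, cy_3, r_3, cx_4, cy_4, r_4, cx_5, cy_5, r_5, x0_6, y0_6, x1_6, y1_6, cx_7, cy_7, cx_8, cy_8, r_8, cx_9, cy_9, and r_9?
x0_1 = 96; y0_1 = 93; cx_2 = 85; cy_2 = 125; r_2 = 19; cx_3 = 187; cy_3 = 106; r_3 = 75; cx_4 = 222; cy_4 = 65; r_4 = 35; cx_5 = 479; cy_5 = 397; r_5 = 29; x0_6 = 173; y0_6 = 370; x1_6 = 317; y1_6 = 512; cx_7 = 375; cy_7 = 400; cx_8 = 85; cy_8 = 392; r_8 = 23; cx_9 = 168; cy_9 = 218; r_9 = 46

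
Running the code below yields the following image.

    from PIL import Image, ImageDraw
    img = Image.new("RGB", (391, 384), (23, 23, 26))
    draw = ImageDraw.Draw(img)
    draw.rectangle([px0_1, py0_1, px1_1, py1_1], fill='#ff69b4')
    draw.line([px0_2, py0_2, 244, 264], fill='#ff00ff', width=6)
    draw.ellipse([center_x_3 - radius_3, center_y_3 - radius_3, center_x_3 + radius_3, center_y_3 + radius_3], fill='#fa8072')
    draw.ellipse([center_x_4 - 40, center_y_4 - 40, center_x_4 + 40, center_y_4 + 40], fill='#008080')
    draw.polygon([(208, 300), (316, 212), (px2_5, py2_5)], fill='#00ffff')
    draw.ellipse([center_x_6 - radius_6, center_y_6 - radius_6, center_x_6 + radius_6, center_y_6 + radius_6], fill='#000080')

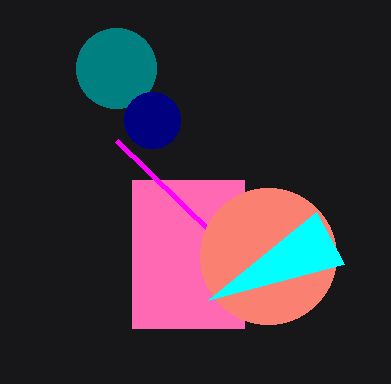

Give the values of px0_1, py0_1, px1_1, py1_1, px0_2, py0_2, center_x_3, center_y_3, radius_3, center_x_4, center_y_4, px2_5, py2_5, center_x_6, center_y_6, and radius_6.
px0_1 = 132; py0_1 = 180; px1_1 = 244; py1_1 = 328; px0_2 = 116; py0_2 = 140; center_x_3 = 268; center_y_3 = 256; radius_3 = 68; center_x_4 = 116; center_y_4 = 68; px2_5 = 344; py2_5 = 264; center_x_6 = 152; center_y_6 = 120; radius_6 = 28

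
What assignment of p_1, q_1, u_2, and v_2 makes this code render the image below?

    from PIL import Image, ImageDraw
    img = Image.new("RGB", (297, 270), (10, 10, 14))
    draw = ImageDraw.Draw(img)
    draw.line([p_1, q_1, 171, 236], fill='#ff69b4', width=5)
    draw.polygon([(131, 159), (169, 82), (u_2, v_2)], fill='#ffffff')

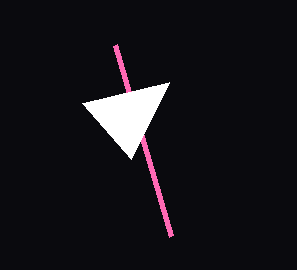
p_1 = 115, q_1 = 45, u_2 = 82, v_2 = 103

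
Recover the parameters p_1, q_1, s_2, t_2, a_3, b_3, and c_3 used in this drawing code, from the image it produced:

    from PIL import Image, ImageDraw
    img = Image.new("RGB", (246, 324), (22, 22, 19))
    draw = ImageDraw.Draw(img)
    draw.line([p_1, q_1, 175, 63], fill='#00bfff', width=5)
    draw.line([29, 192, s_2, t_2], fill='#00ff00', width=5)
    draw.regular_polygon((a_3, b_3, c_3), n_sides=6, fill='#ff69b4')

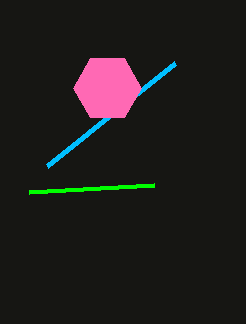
p_1 = 47, q_1 = 166, s_2 = 154, t_2 = 185, a_3 = 107, b_3 = 88, c_3 = 34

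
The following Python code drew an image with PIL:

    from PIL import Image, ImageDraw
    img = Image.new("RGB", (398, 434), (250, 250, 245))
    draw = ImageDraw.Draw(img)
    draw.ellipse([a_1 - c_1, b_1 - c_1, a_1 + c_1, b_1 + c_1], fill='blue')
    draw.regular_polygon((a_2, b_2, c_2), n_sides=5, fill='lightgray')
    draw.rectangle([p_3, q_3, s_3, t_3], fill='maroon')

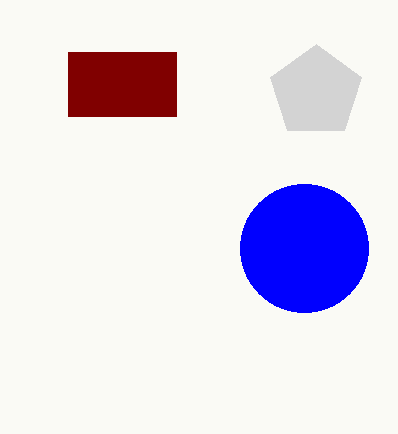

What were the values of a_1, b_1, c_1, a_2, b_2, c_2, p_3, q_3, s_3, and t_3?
a_1 = 304, b_1 = 248, c_1 = 64, a_2 = 316, b_2 = 92, c_2 = 48, p_3 = 68, q_3 = 52, s_3 = 176, t_3 = 116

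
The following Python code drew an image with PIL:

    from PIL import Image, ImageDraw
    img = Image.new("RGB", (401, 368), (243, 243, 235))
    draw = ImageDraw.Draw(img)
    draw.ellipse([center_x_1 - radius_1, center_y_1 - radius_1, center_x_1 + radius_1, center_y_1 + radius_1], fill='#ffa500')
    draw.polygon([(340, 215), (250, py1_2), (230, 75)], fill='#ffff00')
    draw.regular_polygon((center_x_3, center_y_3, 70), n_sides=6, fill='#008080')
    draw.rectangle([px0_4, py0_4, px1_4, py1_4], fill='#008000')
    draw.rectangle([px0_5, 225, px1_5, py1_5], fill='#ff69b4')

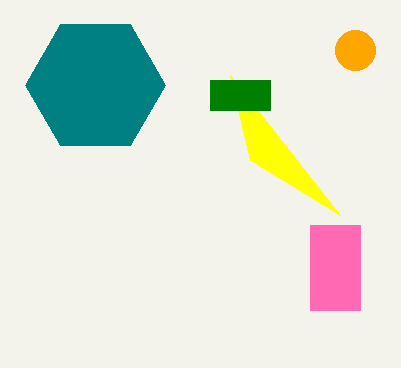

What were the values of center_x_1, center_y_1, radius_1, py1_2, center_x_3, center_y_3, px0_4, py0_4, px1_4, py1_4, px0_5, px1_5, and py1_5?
center_x_1 = 355
center_y_1 = 50
radius_1 = 20
py1_2 = 160
center_x_3 = 95
center_y_3 = 85
px0_4 = 210
py0_4 = 80
px1_4 = 270
py1_4 = 110
px0_5 = 310
px1_5 = 360
py1_5 = 310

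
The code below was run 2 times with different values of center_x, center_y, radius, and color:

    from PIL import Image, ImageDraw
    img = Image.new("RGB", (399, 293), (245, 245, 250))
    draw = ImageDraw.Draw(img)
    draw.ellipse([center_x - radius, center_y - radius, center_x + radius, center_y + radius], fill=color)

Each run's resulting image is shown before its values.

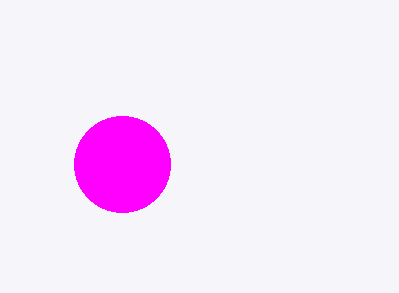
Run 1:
center_x = 122; center_y = 164; radius = 48; color = 'magenta'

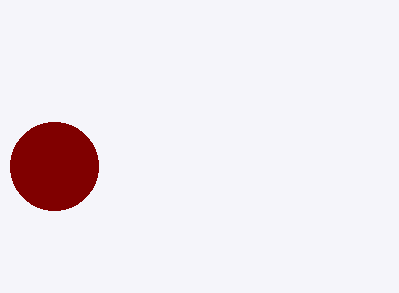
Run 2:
center_x = 54
center_y = 166
radius = 44
color = 'maroon'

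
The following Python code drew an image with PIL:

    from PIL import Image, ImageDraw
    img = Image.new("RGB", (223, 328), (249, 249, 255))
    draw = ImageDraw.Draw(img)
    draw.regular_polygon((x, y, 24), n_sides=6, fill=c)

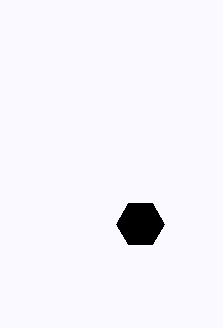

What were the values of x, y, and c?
x = 140; y = 224; c = 'black'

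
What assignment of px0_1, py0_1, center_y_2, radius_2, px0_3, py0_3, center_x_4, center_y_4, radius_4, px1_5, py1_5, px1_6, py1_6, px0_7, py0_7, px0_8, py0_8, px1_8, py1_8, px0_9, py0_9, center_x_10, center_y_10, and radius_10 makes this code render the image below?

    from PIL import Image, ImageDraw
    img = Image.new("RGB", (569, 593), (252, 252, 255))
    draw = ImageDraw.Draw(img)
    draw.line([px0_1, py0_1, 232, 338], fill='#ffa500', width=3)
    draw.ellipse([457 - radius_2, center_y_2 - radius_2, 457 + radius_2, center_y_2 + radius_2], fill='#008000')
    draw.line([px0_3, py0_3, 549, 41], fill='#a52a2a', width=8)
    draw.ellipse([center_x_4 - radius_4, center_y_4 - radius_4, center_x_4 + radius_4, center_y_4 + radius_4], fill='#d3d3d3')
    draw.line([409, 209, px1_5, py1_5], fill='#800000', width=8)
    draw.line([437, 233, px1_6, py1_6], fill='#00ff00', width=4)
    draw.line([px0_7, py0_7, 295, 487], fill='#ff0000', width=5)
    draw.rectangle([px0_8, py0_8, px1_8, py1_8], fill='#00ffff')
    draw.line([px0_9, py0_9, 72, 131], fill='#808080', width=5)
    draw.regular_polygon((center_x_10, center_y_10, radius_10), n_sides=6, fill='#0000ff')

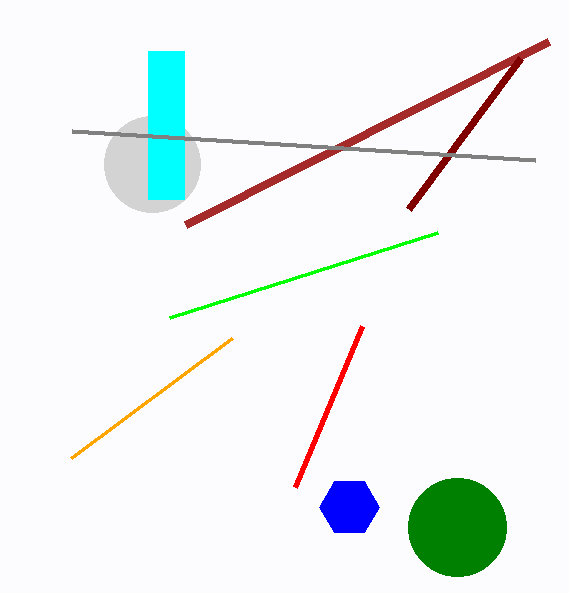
px0_1 = 71
py0_1 = 458
center_y_2 = 527
radius_2 = 49
px0_3 = 186
py0_3 = 224
center_x_4 = 152
center_y_4 = 164
radius_4 = 48
px1_5 = 521
py1_5 = 58
px1_6 = 169
py1_6 = 318
px0_7 = 362
py0_7 = 326
px0_8 = 148
py0_8 = 51
px1_8 = 184
py1_8 = 199
px0_9 = 535
py0_9 = 160
center_x_10 = 349
center_y_10 = 507
radius_10 = 30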